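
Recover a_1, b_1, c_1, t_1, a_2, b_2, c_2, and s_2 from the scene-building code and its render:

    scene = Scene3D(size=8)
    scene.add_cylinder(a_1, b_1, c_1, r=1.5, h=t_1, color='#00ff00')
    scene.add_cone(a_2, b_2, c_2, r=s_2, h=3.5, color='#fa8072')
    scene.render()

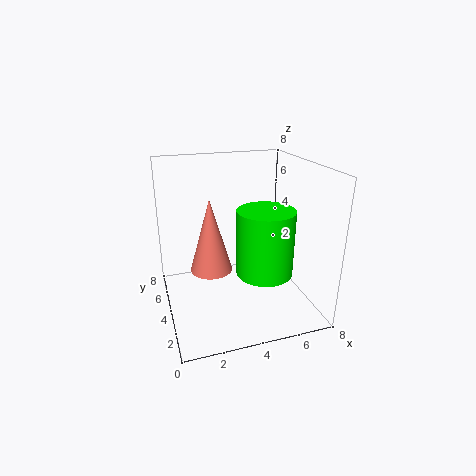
a_1 = 5; b_1 = 2.5; c_1 = 2.5; t_1 = 3.5; a_2 = 2; b_2 = 2; c_2 = 3.5; s_2 = 1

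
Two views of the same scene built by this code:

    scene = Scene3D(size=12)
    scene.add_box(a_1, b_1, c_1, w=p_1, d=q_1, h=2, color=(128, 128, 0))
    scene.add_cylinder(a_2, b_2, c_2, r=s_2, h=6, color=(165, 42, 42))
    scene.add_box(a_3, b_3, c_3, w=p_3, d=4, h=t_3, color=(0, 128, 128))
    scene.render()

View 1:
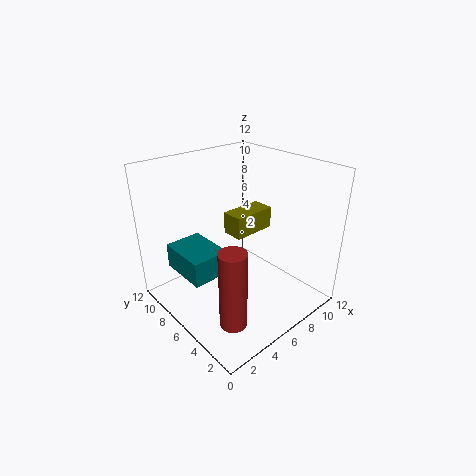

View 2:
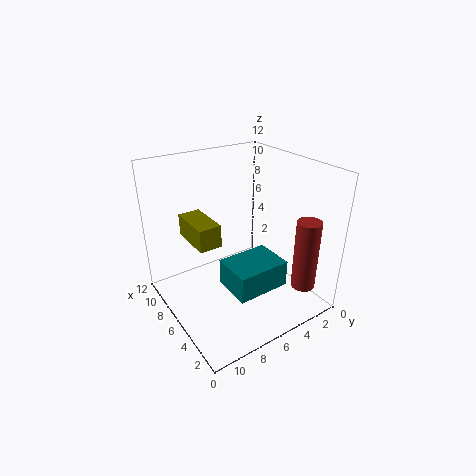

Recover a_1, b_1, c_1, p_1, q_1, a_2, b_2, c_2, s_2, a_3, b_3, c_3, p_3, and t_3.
a_1 = 7; b_1 = 7; c_1 = 5; p_1 = 4; q_1 = 2; a_2 = 2; b_2 = 2; c_2 = 2; s_2 = 1; a_3 = 1; b_3 = 5; c_3 = 4; p_3 = 3; t_3 = 2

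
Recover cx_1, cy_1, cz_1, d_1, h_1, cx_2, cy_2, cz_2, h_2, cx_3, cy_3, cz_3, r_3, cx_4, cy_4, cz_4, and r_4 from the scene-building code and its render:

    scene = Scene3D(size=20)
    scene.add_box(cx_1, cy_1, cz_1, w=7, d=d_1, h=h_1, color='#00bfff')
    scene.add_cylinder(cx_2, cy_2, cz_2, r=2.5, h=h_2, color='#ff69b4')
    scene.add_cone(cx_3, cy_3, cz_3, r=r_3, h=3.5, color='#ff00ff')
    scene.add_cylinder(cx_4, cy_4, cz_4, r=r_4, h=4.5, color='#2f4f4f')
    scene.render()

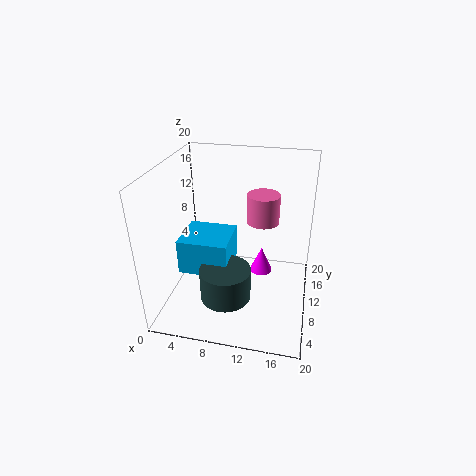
cx_1 = 2, cy_1 = 7, cz_1 = 5, d_1 = 6.5, h_1 = 5, cx_2 = 12.5, cy_2 = 16.5, cz_2 = 9.5, h_2 = 4.5, cx_3 = 13.5, cy_3 = 9, cz_3 = 6, r_3 = 1.5, cx_4 = 9, cy_4 = 6.5, cz_4 = 2.5, r_4 = 3.5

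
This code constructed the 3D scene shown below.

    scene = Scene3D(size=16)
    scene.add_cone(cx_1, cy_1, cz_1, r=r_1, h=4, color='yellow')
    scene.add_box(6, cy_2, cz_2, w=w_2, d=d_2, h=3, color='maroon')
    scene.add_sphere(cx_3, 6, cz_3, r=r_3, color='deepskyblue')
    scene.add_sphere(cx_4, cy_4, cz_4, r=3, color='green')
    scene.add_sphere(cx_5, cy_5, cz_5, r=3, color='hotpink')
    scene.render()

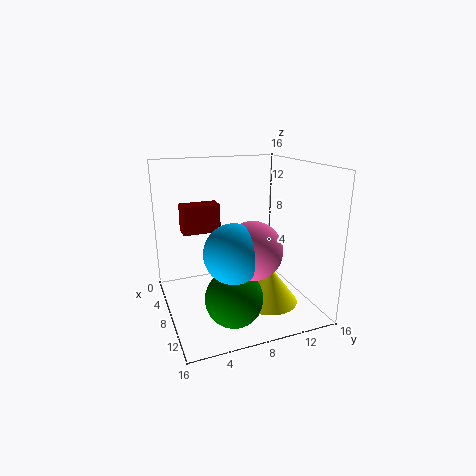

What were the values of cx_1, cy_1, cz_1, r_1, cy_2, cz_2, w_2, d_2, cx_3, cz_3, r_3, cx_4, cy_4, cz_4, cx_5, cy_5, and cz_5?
cx_1 = 12, cy_1 = 10, cz_1 = 2, r_1 = 3, cy_2 = 2, cz_2 = 9, w_2 = 2, d_2 = 4, cx_3 = 12, cz_3 = 8, r_3 = 3, cx_4 = 12, cy_4 = 6, cz_4 = 3, cx_5 = 12, cy_5 = 8, cz_5 = 8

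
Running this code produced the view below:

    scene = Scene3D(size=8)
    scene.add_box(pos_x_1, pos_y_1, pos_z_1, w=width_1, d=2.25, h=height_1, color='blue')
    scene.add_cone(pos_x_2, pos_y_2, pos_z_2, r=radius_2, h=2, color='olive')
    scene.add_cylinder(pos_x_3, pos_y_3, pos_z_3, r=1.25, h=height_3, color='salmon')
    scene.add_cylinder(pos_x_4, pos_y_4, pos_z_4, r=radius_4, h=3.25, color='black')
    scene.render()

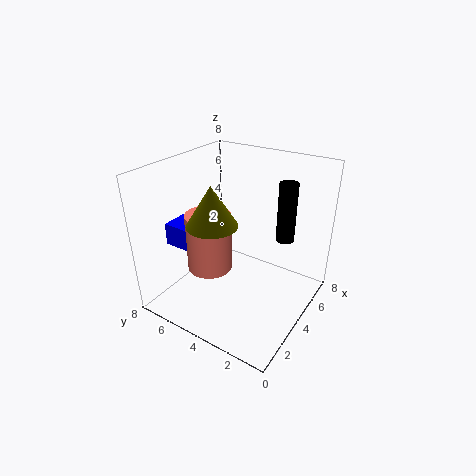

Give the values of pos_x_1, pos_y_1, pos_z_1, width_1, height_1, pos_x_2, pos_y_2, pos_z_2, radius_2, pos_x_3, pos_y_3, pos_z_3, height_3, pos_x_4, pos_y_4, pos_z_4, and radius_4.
pos_x_1 = 2, pos_y_1 = 5.25, pos_z_1 = 3.5, width_1 = 1.5, height_1 = 1.25, pos_x_2 = 1.75, pos_y_2 = 4, pos_z_2 = 5.75, radius_2 = 1.25, pos_x_3 = 3, pos_y_3 = 5.25, pos_z_3 = 2.25, height_3 = 3.25, pos_x_4 = 5.25, pos_y_4 = 1.75, pos_z_4 = 4, radius_4 = 0.5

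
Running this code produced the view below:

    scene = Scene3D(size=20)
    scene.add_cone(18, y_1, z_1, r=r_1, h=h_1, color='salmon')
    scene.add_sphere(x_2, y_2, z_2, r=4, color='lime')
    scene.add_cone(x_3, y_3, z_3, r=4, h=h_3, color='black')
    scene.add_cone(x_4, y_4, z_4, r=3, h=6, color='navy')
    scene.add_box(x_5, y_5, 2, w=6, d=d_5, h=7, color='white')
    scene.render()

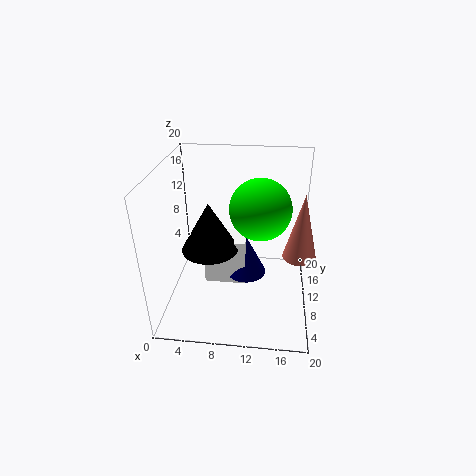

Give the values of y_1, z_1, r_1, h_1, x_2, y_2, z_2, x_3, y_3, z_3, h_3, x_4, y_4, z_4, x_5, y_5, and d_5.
y_1 = 5
z_1 = 11
r_1 = 2
h_1 = 8
x_2 = 13
y_2 = 9
z_2 = 15
x_3 = 6
y_3 = 10
z_3 = 8
h_3 = 7
x_4 = 11
y_4 = 12
z_4 = 3
x_5 = 5
y_5 = 10
d_5 = 4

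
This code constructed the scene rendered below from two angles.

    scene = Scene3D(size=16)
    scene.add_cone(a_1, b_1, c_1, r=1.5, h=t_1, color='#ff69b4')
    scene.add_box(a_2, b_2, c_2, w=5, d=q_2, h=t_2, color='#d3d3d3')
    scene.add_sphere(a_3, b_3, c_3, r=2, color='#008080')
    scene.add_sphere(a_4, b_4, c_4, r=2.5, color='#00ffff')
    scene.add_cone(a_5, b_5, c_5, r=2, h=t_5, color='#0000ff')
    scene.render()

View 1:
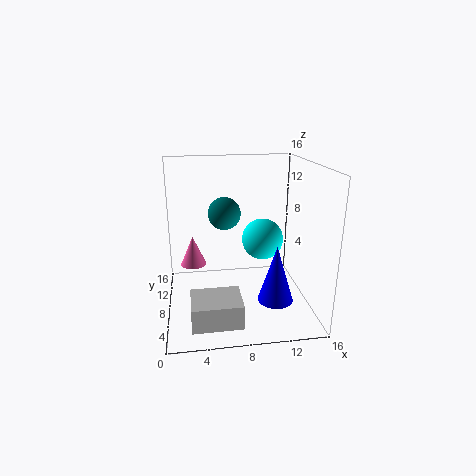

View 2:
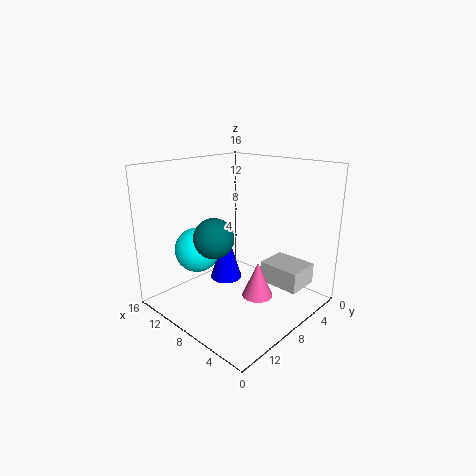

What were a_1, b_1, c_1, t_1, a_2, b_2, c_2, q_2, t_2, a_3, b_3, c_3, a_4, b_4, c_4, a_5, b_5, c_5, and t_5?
a_1 = 3; b_1 = 10.5; c_1 = 4; t_1 = 3.5; a_2 = 2.5; b_2 = 0.5; c_2 = 1.5; q_2 = 4; t_2 = 2.5; a_3 = 7; b_3 = 12.5; c_3 = 9.5; a_4 = 11.5; b_4 = 11; c_4 = 6.5; a_5 = 12; b_5 = 6; c_5 = 1; t_5 = 6.5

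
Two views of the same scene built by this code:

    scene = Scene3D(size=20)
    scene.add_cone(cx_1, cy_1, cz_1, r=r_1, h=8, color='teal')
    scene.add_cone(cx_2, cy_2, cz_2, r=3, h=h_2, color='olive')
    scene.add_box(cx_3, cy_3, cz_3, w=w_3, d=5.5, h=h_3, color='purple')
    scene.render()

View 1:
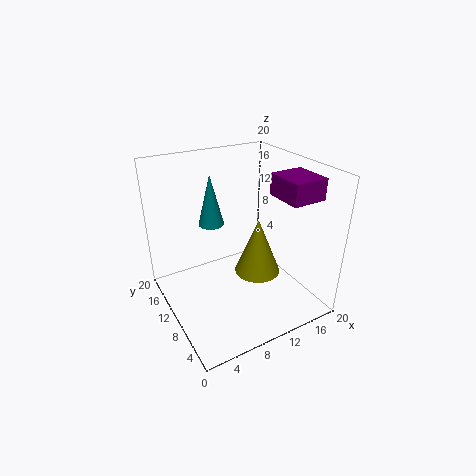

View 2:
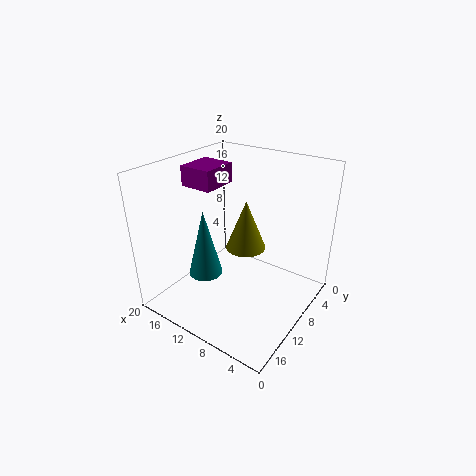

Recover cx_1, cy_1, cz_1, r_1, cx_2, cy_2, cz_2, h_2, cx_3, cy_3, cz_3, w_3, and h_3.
cx_1 = 9.5, cy_1 = 17.5, cz_1 = 9, r_1 = 2, cx_2 = 11, cy_2 = 6.5, cz_2 = 6.5, h_2 = 7.5, cx_3 = 15, cy_3 = 4.5, cz_3 = 15.5, w_3 = 5, h_3 = 3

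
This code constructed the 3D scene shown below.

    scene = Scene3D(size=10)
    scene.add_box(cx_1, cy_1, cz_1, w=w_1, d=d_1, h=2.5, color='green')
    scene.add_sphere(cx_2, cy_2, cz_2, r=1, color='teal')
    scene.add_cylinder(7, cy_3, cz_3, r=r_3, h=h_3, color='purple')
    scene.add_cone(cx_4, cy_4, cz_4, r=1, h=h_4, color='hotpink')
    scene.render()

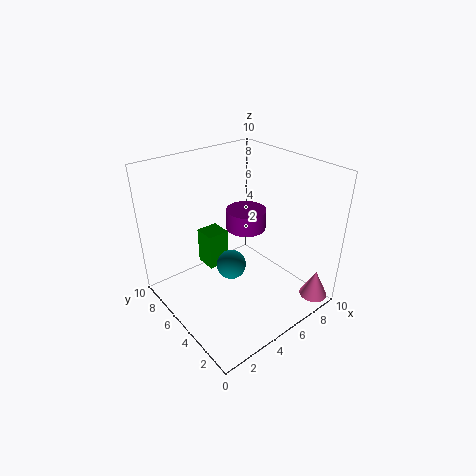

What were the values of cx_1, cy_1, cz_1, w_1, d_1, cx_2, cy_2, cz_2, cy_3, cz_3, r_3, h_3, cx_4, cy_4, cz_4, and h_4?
cx_1 = 3
cy_1 = 5.5
cz_1 = 3
w_1 = 1.5
d_1 = 1.5
cx_2 = 4
cy_2 = 4.5
cz_2 = 3.5
cy_3 = 6.5
cz_3 = 4.5
r_3 = 1.5
h_3 = 1.5
cx_4 = 9
cy_4 = 1
cz_4 = 0.5
h_4 = 2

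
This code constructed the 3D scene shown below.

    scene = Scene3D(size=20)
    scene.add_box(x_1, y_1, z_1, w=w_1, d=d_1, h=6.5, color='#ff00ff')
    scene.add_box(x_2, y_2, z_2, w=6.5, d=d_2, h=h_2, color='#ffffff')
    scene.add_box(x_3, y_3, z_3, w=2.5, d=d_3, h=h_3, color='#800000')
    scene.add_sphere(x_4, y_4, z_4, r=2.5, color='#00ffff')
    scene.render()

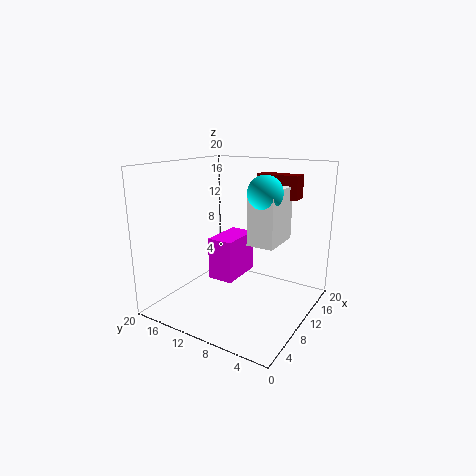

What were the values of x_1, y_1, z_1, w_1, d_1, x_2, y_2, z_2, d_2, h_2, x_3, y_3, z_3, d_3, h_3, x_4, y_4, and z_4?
x_1 = 11, y_1 = 12, z_1 = 2, w_1 = 7, d_1 = 4, x_2 = 11.5, y_2 = 5.5, z_2 = 8.5, d_2 = 4, h_2 = 8, x_3 = 17, y_3 = 4.5, z_3 = 14.5, d_3 = 6.5, h_3 = 3.5, x_4 = 13, y_4 = 7.5, z_4 = 16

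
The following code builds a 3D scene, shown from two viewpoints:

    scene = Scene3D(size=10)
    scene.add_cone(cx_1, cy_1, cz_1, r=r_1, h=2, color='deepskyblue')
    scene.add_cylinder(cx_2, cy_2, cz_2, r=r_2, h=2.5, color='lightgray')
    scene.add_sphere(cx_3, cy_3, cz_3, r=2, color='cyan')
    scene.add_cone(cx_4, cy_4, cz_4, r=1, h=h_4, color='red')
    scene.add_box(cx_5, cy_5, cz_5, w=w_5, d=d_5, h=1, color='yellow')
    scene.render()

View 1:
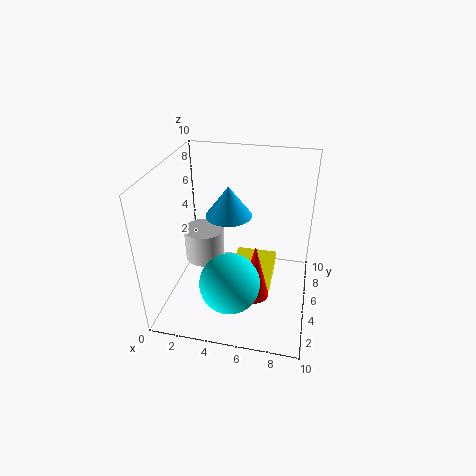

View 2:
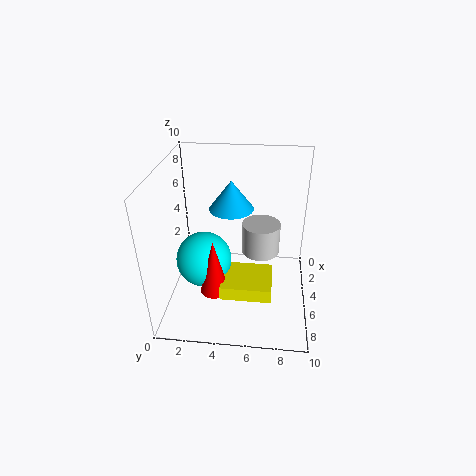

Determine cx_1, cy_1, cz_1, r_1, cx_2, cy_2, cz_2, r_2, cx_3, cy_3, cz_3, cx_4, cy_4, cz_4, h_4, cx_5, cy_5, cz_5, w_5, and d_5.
cx_1 = 4.5, cy_1 = 4.5, cz_1 = 7, r_1 = 1.5, cx_2 = 2, cy_2 = 6.5, cz_2 = 2, r_2 = 1.5, cx_3 = 5, cy_3 = 2.5, cz_3 = 3, cx_4 = 6.5, cy_4 = 3.5, cz_4 = 1.5, h_4 = 4, cx_5 = 4.5, cy_5 = 4, cz_5 = 1.5, w_5 = 3, d_5 = 3.5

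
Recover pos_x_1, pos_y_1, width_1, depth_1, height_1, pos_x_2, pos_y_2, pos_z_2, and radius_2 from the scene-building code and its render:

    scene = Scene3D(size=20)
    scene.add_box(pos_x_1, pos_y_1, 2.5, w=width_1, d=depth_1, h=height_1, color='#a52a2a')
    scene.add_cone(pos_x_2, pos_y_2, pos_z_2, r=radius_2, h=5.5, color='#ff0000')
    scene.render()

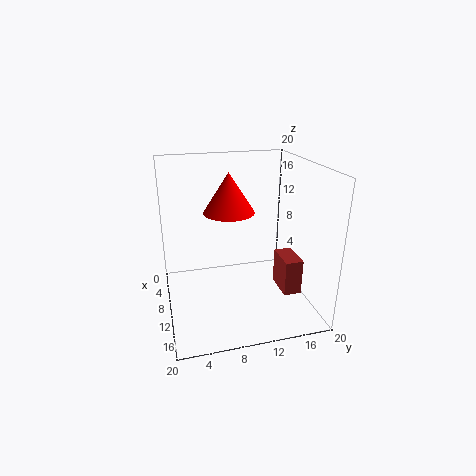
pos_x_1 = 10, pos_y_1 = 15.5, width_1 = 4.5, depth_1 = 2.5, height_1 = 5, pos_x_2 = 9, pos_y_2 = 9, pos_z_2 = 13.5, radius_2 = 3.5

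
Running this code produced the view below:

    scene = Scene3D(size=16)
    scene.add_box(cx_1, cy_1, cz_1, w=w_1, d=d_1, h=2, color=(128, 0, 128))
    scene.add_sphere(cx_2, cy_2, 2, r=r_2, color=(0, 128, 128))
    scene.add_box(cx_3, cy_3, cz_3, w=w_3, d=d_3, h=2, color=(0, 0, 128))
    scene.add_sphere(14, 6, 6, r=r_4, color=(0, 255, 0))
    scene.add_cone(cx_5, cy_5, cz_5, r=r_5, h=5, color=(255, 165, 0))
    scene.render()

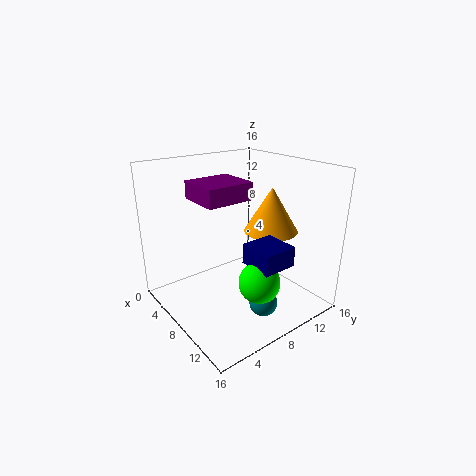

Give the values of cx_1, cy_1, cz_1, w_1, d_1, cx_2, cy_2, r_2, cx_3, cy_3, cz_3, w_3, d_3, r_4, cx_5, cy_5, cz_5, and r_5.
cx_1 = 3
cy_1 = 4.5
cz_1 = 12
w_1 = 5
d_1 = 5.5
cx_2 = 12.5
cy_2 = 8
r_2 = 1.5
cx_3 = 12
cy_3 = 5.5
cz_3 = 7.5
w_3 = 3.5
d_3 = 3.5
r_4 = 2
cx_5 = 9.5
cy_5 = 11.5
cz_5 = 8.5
r_5 = 3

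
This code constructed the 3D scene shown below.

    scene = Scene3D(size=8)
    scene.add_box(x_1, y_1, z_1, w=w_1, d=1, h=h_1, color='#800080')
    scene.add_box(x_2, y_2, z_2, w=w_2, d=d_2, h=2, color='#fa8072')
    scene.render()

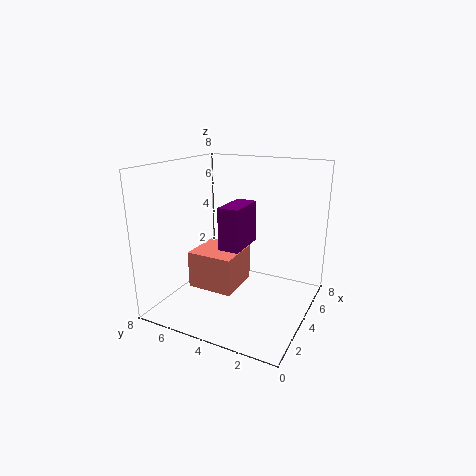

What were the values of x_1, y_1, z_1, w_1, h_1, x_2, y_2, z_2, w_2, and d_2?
x_1 = 1
y_1 = 2.5
z_1 = 4.5
w_1 = 2
h_1 = 2
x_2 = 2
y_2 = 3.5
z_2 = 1.5
w_2 = 2.5
d_2 = 2.5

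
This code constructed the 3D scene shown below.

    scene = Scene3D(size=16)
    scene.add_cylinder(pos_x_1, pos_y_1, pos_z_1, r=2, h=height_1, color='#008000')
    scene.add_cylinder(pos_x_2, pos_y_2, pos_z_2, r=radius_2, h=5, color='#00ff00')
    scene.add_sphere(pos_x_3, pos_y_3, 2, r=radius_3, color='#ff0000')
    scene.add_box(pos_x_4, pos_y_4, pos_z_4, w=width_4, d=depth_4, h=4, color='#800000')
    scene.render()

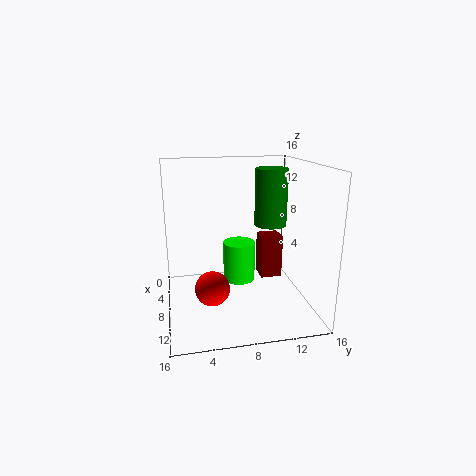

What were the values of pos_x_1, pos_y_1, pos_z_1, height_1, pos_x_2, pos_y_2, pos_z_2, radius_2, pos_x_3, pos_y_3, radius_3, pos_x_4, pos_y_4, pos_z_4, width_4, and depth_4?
pos_x_1 = 4, pos_y_1 = 13, pos_z_1 = 8, height_1 = 7, pos_x_2 = 4, pos_y_2 = 9, pos_z_2 = 1, radius_2 = 2, pos_x_3 = 8, pos_y_3 = 5, radius_3 = 2, pos_x_4 = 12, pos_y_4 = 9, pos_z_4 = 6, width_4 = 2, depth_4 = 2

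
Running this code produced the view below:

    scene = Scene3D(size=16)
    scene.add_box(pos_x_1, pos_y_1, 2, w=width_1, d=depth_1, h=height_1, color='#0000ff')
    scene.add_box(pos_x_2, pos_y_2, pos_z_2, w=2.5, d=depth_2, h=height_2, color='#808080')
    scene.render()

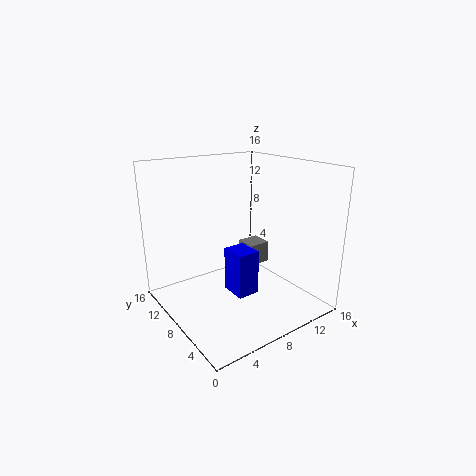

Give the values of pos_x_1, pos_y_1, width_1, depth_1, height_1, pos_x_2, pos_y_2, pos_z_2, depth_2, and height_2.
pos_x_1 = 6.5
pos_y_1 = 5.5
width_1 = 2.5
depth_1 = 3
height_1 = 5
pos_x_2 = 10
pos_y_2 = 8
pos_z_2 = 4
depth_2 = 2.5
height_2 = 2.5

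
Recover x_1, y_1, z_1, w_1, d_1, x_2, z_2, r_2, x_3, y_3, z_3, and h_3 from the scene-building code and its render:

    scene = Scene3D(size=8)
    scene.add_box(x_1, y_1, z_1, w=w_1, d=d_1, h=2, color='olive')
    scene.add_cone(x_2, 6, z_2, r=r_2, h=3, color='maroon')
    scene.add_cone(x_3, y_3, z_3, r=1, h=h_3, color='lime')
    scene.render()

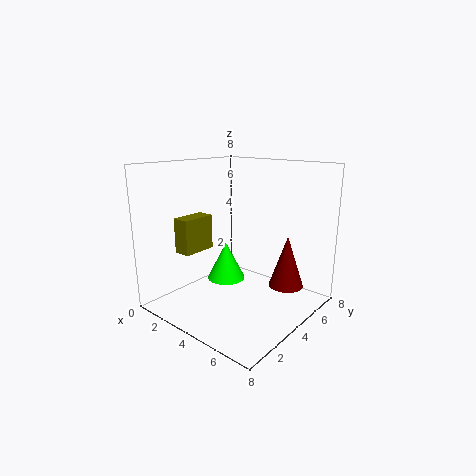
x_1 = 1, y_1 = 2, z_1 = 3, w_1 = 1, d_1 = 2, x_2 = 6, z_2 = 1, r_2 = 1, x_3 = 4, y_3 = 3, z_3 = 2, h_3 = 2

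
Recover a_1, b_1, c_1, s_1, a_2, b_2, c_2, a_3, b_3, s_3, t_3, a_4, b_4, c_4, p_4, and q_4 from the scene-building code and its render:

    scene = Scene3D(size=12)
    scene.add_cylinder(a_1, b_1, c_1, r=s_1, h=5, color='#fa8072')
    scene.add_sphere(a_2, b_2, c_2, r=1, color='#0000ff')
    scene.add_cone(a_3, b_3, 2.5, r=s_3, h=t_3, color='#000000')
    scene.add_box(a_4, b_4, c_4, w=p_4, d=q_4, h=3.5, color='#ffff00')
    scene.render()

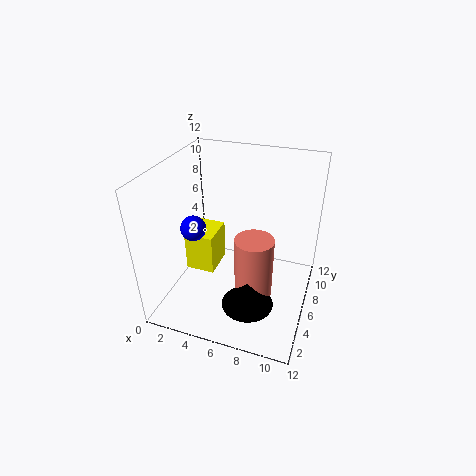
a_1 = 8
b_1 = 4
c_1 = 2.5
s_1 = 1.5
a_2 = 3
b_2 = 4
c_2 = 7.5
a_3 = 8
b_3 = 2.5
s_3 = 2
t_3 = 2
a_4 = 1.5
b_4 = 5
c_4 = 2.5
p_4 = 2.5
q_4 = 3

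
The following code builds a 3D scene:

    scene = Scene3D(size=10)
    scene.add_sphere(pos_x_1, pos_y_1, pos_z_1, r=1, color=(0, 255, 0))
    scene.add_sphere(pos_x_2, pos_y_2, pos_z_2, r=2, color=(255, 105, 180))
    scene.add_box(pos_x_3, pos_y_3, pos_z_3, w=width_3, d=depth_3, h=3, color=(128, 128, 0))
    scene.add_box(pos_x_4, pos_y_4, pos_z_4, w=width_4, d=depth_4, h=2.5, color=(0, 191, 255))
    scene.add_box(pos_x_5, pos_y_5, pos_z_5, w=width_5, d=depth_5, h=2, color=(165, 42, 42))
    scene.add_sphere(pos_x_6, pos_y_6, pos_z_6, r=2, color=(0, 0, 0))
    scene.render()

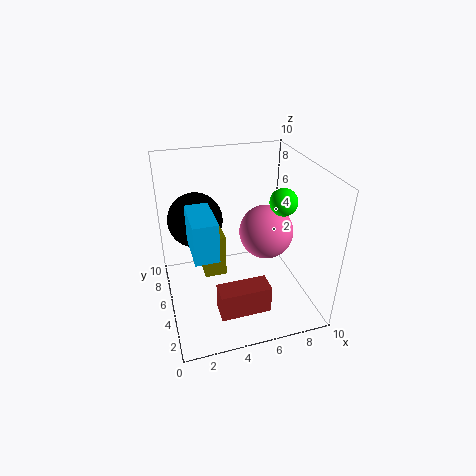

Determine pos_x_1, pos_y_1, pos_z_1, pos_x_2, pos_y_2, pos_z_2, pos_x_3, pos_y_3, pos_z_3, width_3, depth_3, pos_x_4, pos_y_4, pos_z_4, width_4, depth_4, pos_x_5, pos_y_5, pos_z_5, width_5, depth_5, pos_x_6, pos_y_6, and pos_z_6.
pos_x_1 = 8.5
pos_y_1 = 5.5
pos_z_1 = 7
pos_x_2 = 7.5
pos_y_2 = 6
pos_z_2 = 4.5
pos_x_3 = 2.5
pos_y_3 = 4.5
pos_z_3 = 2.5
width_3 = 1.5
depth_3 = 2
pos_x_4 = 1.5
pos_y_4 = 2
pos_z_4 = 5.5
width_4 = 1.5
depth_4 = 3
pos_x_5 = 3
pos_y_5 = 2
pos_z_5 = 0.5
width_5 = 3.5
depth_5 = 1.5
pos_x_6 = 2.5
pos_y_6 = 7.5
pos_z_6 = 5.5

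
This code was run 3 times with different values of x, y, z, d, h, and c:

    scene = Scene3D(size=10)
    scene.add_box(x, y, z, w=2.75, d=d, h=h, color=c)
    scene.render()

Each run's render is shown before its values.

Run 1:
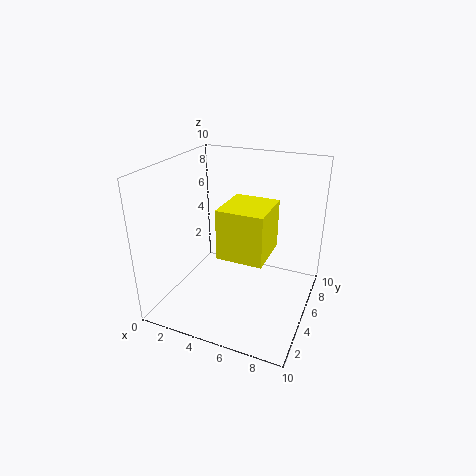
x = 5.25; y = 1.25; z = 5.5; d = 3; h = 3; c = 'yellow'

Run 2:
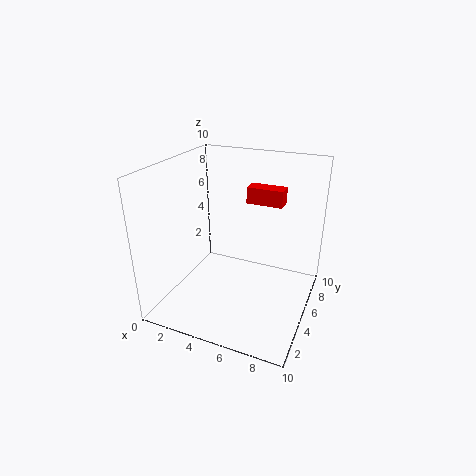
x = 4.5; y = 7.75; z = 6.5; d = 1.25; h = 1.25; c = 'red'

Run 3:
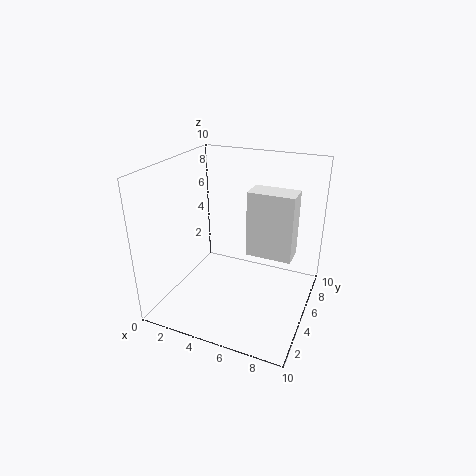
x = 6.5; y = 2.75; z = 5.25; d = 1.5; h = 4; c = 'white'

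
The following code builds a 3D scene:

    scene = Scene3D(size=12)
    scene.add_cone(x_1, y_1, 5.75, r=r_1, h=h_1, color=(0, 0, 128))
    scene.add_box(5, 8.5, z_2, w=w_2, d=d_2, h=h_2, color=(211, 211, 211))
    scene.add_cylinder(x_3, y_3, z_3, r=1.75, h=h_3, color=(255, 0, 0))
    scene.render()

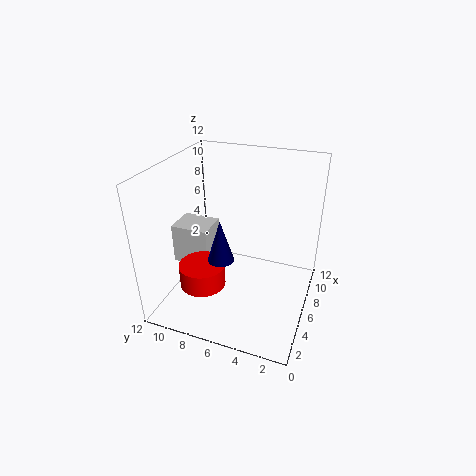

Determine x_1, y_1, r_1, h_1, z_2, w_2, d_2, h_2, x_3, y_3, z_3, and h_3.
x_1 = 3, y_1 = 6.25, r_1 = 1, h_1 = 3.25, z_2 = 3, w_2 = 2.75, d_2 = 3.25, h_2 = 3.5, x_3 = 2.25, y_3 = 7.5, z_3 = 3.75, h_3 = 1.75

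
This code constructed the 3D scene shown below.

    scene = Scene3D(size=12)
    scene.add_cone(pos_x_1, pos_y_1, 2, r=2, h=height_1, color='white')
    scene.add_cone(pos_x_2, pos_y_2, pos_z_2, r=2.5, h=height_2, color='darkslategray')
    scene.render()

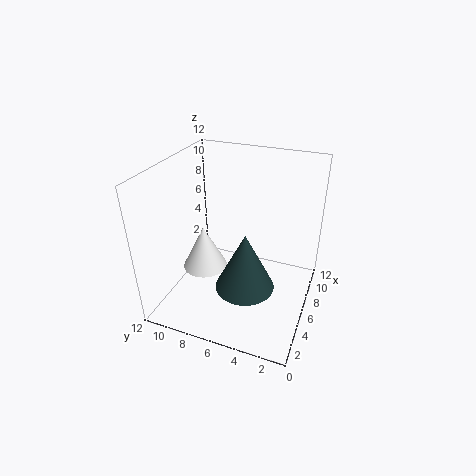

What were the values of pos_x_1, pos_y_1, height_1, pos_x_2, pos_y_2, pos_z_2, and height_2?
pos_x_1 = 6.5, pos_y_1 = 9.5, height_1 = 4, pos_x_2 = 5, pos_y_2 = 5, pos_z_2 = 2, height_2 = 5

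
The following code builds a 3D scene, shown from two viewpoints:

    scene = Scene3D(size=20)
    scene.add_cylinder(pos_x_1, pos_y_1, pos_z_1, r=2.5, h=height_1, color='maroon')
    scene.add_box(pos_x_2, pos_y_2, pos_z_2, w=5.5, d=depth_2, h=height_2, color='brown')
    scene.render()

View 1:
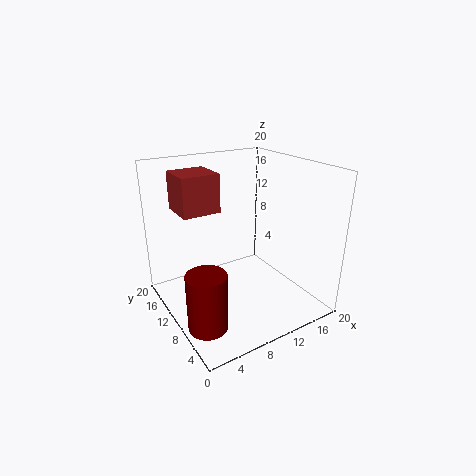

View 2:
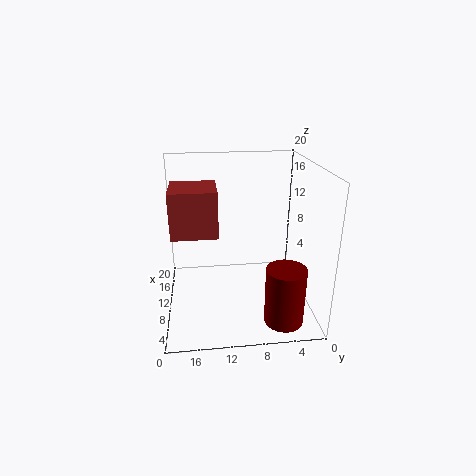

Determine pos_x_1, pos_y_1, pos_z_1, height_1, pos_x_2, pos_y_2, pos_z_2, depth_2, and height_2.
pos_x_1 = 2.5, pos_y_1 = 5, pos_z_1 = 1.5, height_1 = 7.5, pos_x_2 = 3.5, pos_y_2 = 13, pos_z_2 = 13, depth_2 = 5.5, height_2 = 5.5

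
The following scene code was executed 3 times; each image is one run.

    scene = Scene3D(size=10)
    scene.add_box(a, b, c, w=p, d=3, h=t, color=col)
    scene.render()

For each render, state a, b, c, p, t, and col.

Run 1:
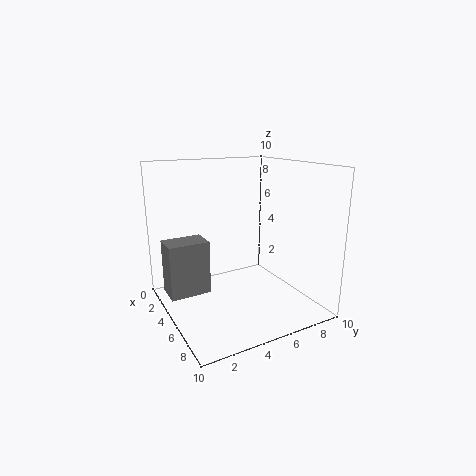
a = 1.5
b = 0.5
c = 0.5
p = 2
t = 4
col = 'gray'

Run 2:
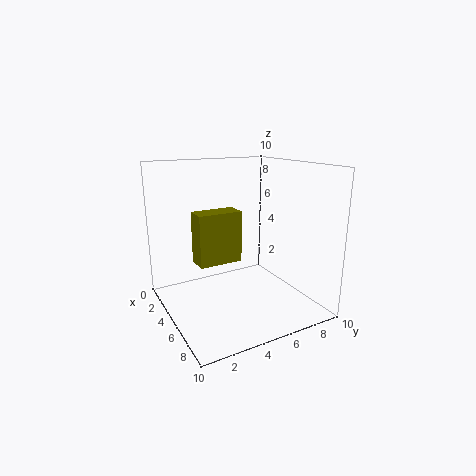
a = 4
b = 2
c = 3.5
p = 1.5
t = 3.5
col = 'olive'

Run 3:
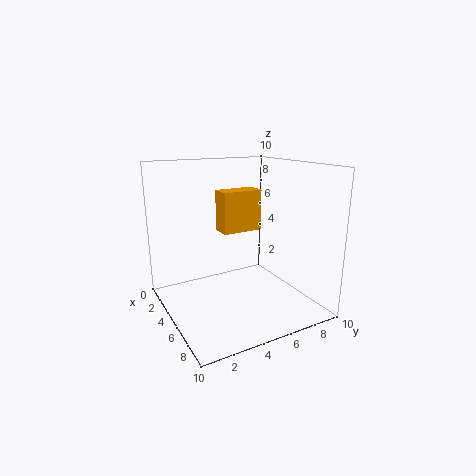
a = 2.5
b = 4.5
c = 5
p = 1.5
t = 3
col = 'orange'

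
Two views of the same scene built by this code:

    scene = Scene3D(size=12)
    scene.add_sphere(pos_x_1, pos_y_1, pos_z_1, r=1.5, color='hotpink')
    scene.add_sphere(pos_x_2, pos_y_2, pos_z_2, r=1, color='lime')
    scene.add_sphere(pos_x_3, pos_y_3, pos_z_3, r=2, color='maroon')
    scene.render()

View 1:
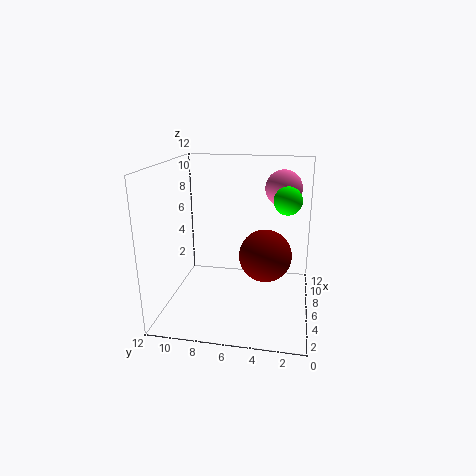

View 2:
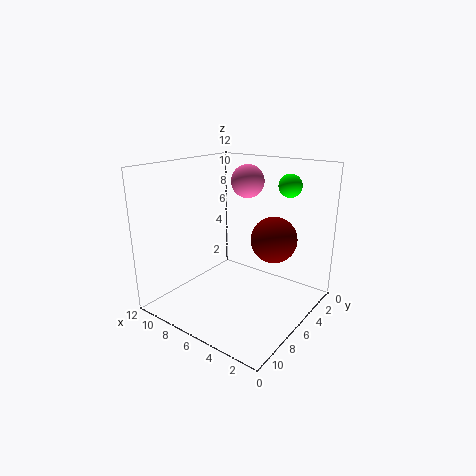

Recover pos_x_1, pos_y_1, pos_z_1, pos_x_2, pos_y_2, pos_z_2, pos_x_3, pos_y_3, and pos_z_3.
pos_x_1 = 7.5, pos_y_1 = 2.5, pos_z_1 = 10, pos_x_2 = 3.5, pos_y_2 = 2, pos_z_2 = 10, pos_x_3 = 4, pos_y_3 = 3.5, pos_z_3 = 5.5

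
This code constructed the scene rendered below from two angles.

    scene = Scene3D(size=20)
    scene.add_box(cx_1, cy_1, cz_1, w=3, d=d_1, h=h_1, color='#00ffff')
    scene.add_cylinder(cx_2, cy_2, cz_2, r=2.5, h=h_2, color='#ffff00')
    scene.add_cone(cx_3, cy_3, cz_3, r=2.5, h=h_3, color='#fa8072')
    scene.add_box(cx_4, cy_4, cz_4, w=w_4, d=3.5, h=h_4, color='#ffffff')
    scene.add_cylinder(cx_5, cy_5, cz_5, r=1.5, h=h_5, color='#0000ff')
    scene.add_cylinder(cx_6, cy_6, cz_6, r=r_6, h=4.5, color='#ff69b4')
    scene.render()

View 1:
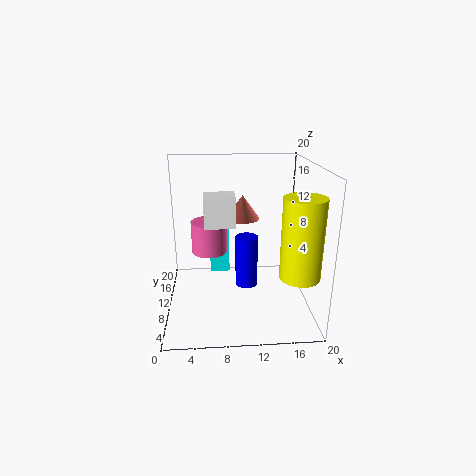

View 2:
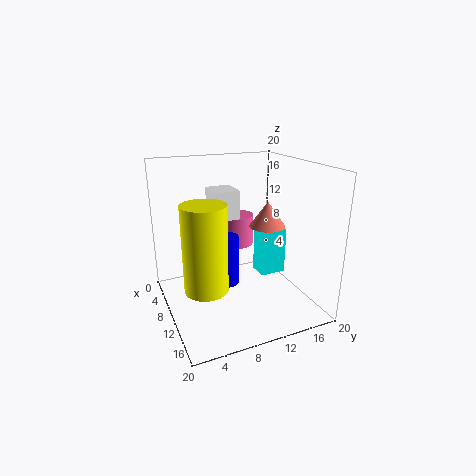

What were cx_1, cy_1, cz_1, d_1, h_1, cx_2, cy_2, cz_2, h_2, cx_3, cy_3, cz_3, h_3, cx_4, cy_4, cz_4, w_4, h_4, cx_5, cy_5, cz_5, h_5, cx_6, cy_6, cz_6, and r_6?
cx_1 = 6, cy_1 = 14.5, cz_1 = 2.5, d_1 = 4, h_1 = 7, cx_2 = 17, cy_2 = 3, cz_2 = 7.5, h_2 = 10, cx_3 = 11, cy_3 = 14, cz_3 = 11.5, h_3 = 3.5, cx_4 = 5.5, cy_4 = 7, cz_4 = 12.5, w_4 = 4, h_4 = 4, cx_5 = 11, cy_5 = 8, cz_5 = 4, h_5 = 7, cx_6 = 6, cy_6 = 11.5, cz_6 = 7.5, r_6 = 2.5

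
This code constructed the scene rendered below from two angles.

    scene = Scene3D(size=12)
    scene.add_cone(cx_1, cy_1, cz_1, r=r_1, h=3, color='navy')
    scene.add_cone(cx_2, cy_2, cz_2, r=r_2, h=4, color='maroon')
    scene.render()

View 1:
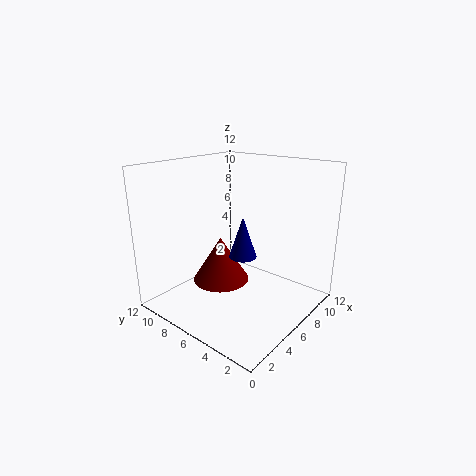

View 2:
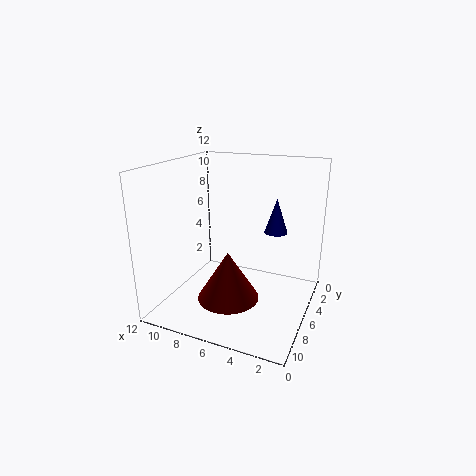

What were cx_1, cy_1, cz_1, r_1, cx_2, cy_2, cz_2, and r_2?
cx_1 = 3.5, cy_1 = 3.5, cz_1 = 6, r_1 = 1, cx_2 = 6, cy_2 = 8, cz_2 = 1.5, r_2 = 2.5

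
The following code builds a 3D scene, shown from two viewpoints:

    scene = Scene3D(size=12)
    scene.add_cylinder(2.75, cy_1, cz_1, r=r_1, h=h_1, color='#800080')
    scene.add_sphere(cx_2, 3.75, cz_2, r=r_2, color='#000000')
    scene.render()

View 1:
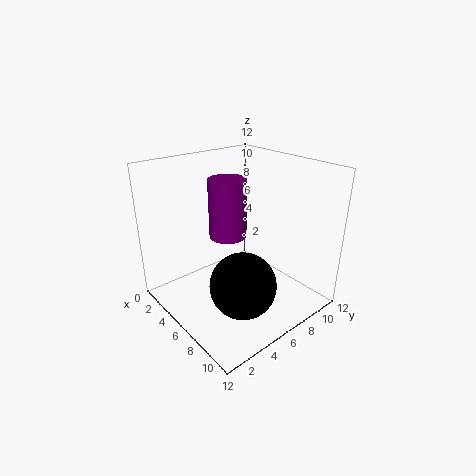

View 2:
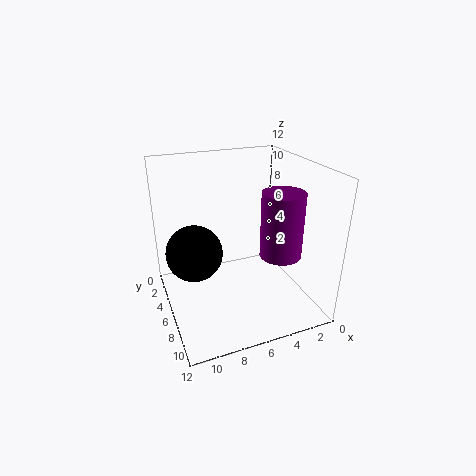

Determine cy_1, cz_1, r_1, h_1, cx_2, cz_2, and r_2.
cy_1 = 7.5; cz_1 = 4.5; r_1 = 1.75; h_1 = 5.5; cx_2 = 9.25; cz_2 = 4; r_2 = 2.5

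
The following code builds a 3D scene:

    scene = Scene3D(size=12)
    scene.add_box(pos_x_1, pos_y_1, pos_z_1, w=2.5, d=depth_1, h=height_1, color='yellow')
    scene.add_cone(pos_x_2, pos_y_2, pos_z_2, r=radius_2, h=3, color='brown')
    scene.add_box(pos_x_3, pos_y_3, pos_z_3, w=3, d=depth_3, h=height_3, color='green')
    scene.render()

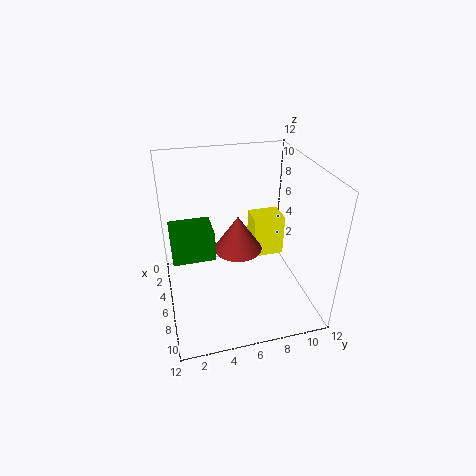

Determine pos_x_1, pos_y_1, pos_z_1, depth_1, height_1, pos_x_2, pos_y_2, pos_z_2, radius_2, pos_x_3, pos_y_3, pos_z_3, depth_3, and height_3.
pos_x_1 = 0.5; pos_y_1 = 8.5; pos_z_1 = 1.5; depth_1 = 3; height_1 = 4; pos_x_2 = 6; pos_y_2 = 6; pos_z_2 = 5; radius_2 = 2; pos_x_3 = 3.5; pos_y_3 = 0.5; pos_z_3 = 4.5; depth_3 = 3.5; height_3 = 2.5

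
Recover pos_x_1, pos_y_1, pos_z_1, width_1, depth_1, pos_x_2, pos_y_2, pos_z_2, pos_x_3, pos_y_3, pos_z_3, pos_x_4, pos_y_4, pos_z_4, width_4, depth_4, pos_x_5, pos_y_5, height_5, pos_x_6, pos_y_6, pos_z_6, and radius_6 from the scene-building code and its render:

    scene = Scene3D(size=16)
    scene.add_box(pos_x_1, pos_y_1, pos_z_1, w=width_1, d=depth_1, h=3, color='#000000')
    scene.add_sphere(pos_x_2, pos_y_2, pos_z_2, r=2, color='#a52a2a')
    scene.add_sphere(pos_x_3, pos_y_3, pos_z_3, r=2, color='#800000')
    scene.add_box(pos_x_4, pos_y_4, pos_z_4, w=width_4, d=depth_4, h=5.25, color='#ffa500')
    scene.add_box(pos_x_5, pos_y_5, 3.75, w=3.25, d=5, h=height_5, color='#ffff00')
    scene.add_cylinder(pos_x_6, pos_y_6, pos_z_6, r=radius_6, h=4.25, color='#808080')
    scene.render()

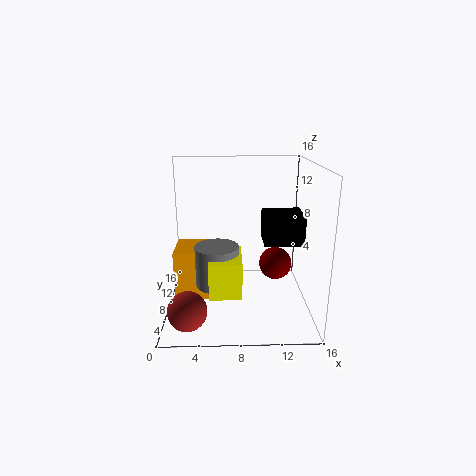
pos_x_1 = 10.5
pos_y_1 = 4
pos_z_1 = 8.5
width_1 = 4
depth_1 = 3.75
pos_x_2 = 2.75
pos_y_2 = 2.5
pos_z_2 = 2.25
pos_x_3 = 12.75
pos_y_3 = 11
pos_z_3 = 3.5
pos_x_4 = 1.25
pos_y_4 = 4.75
pos_z_4 = 2.25
width_4 = 4.25
depth_4 = 4.5
pos_x_5 = 5
pos_y_5 = 2
height_5 = 3.75
pos_x_6 = 5.75
pos_y_6 = 5
pos_z_6 = 4
radius_6 = 2.25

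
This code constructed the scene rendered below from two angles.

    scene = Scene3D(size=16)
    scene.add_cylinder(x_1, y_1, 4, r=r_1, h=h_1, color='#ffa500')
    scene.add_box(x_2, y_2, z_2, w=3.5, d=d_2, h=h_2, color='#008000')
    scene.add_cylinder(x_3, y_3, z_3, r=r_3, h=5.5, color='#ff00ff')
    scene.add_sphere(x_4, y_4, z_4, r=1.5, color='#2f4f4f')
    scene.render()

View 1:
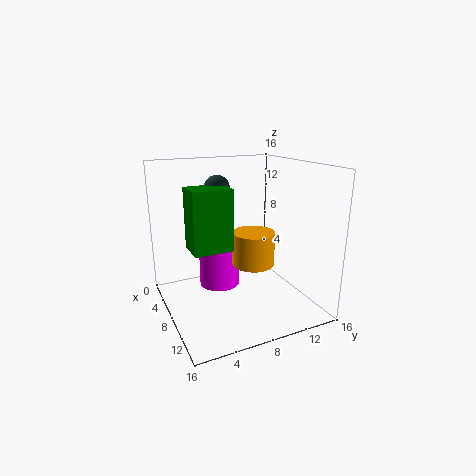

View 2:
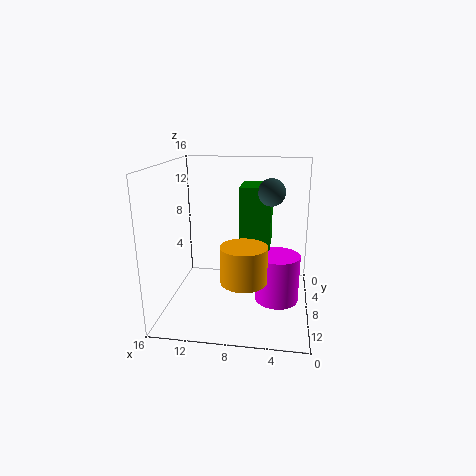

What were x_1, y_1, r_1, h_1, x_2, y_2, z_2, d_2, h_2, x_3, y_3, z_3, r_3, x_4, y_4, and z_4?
x_1 = 7, y_1 = 10.5, r_1 = 2.5, h_1 = 4, x_2 = 4.5, y_2 = 3, z_2 = 6.5, d_2 = 4.5, h_2 = 7, x_3 = 3.5, y_3 = 7.5, z_3 = 0.5, r_3 = 2.5, x_4 = 4.5, y_4 = 7, z_4 = 13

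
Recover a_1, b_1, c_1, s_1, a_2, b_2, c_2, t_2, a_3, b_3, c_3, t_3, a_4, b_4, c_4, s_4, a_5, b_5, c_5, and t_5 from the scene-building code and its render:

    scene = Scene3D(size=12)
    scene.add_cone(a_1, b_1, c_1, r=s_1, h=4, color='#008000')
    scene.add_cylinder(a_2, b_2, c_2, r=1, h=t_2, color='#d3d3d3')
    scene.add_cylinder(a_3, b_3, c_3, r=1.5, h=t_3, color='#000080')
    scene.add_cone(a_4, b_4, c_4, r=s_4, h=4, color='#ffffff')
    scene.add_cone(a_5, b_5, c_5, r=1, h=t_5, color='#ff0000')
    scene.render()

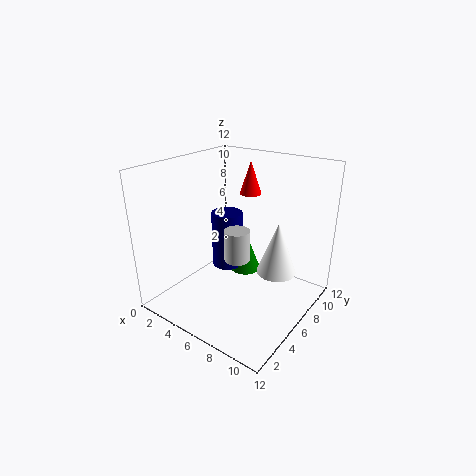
a_1 = 4, b_1 = 10, c_1 = 0.5, s_1 = 1.5, a_2 = 7, b_2 = 4.5, c_2 = 5, t_2 = 2.5, a_3 = 2.5, b_3 = 9, c_3 = 1, t_3 = 5.5, a_4 = 10, b_4 = 5.5, c_4 = 4.5, s_4 = 1.5, a_5 = 4.5, b_5 = 10, c_5 = 8.5, t_5 = 3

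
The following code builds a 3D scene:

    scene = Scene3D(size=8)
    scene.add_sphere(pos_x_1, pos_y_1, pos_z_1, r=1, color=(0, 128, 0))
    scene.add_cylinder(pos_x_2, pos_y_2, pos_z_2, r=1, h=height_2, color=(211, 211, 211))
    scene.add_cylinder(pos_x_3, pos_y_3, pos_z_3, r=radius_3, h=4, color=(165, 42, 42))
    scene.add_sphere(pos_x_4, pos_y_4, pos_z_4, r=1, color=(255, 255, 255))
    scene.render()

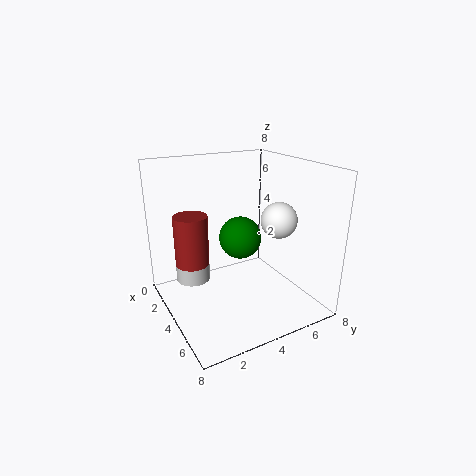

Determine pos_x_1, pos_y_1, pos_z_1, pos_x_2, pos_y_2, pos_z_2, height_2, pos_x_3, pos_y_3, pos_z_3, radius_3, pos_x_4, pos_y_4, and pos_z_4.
pos_x_1 = 6
pos_y_1 = 3
pos_z_1 = 5
pos_x_2 = 2
pos_y_2 = 2
pos_z_2 = 1
height_2 = 1
pos_x_3 = 2
pos_y_3 = 2
pos_z_3 = 1
radius_3 = 1
pos_x_4 = 5
pos_y_4 = 6
pos_z_4 = 5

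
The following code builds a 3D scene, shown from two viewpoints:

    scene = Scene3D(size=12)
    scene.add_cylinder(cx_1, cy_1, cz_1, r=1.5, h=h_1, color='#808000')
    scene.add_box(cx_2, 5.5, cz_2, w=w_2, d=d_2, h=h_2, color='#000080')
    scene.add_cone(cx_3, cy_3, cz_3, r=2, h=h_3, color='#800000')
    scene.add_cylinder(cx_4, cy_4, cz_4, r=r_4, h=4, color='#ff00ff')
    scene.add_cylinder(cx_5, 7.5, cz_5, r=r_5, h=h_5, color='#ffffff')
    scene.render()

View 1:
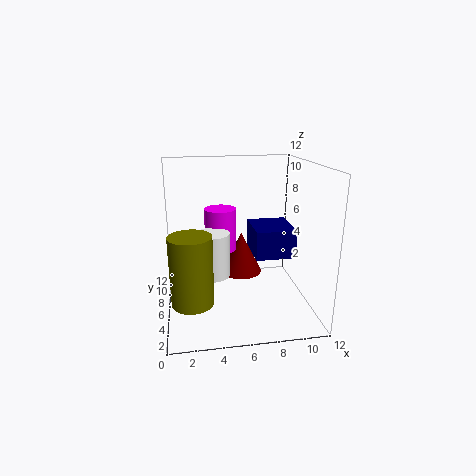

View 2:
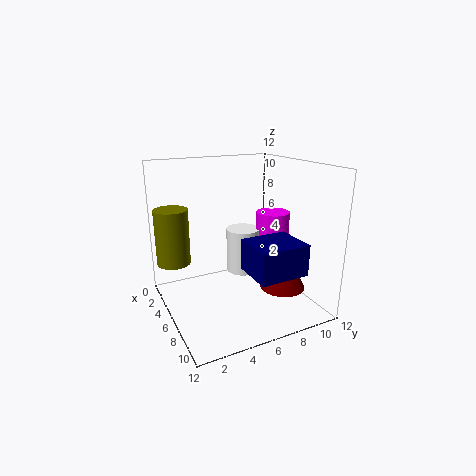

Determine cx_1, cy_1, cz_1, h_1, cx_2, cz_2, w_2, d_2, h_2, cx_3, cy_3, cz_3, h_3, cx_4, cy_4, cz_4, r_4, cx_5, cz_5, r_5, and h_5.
cx_1 = 2
cy_1 = 1.5
cz_1 = 3
h_1 = 5
cx_2 = 7.5
cz_2 = 4
w_2 = 3.5
d_2 = 4
h_2 = 2.5
cx_3 = 7
cy_3 = 10
cz_3 = 1
h_3 = 4
cx_4 = 5
cy_4 = 10
cz_4 = 3.5
r_4 = 1.5
cx_5 = 4
cz_5 = 2
r_5 = 1.5
h_5 = 4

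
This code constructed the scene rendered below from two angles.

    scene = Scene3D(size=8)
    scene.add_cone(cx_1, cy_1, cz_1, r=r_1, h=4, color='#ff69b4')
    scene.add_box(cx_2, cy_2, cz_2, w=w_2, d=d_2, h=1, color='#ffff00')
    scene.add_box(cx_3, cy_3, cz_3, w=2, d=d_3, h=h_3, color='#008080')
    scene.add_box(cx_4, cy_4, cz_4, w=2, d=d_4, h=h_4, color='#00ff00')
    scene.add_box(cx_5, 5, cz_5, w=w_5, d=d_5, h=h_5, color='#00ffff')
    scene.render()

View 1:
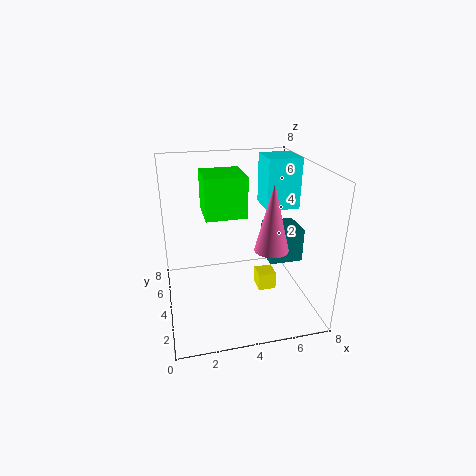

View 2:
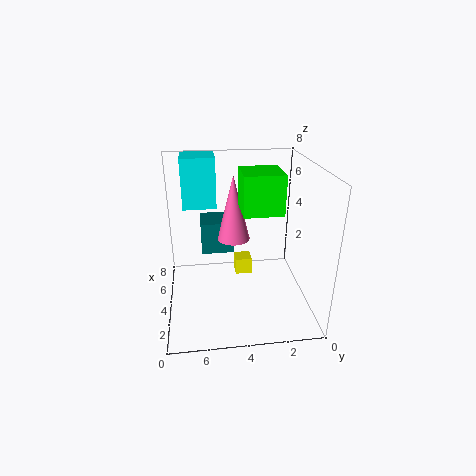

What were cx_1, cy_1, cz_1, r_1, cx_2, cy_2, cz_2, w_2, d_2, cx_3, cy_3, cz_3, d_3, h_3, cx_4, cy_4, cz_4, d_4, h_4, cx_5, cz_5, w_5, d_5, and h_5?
cx_1 = 6, cy_1 = 4, cz_1 = 3, r_1 = 1, cx_2 = 5, cy_2 = 3, cz_2 = 1, w_2 = 1, d_2 = 1, cx_3 = 6, cy_3 = 4, cz_3 = 2, d_3 = 2, h_3 = 2, cx_4 = 2, cy_4 = 2, cz_4 = 6, d_4 = 2, h_4 = 2, cx_5 = 6, cz_5 = 5, w_5 = 2, d_5 = 2, h_5 = 3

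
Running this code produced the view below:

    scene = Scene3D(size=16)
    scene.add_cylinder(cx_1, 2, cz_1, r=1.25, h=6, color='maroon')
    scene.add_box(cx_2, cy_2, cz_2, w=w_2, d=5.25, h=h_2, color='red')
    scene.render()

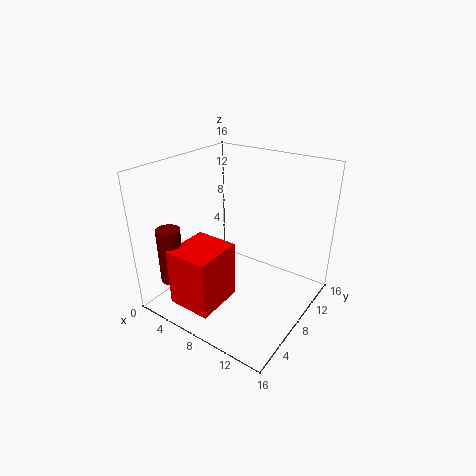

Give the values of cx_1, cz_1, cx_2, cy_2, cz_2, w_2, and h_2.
cx_1 = 3.5; cz_1 = 4.25; cx_2 = 4.25; cy_2 = 0.75; cz_2 = 2.25; w_2 = 4.75; h_2 = 6.25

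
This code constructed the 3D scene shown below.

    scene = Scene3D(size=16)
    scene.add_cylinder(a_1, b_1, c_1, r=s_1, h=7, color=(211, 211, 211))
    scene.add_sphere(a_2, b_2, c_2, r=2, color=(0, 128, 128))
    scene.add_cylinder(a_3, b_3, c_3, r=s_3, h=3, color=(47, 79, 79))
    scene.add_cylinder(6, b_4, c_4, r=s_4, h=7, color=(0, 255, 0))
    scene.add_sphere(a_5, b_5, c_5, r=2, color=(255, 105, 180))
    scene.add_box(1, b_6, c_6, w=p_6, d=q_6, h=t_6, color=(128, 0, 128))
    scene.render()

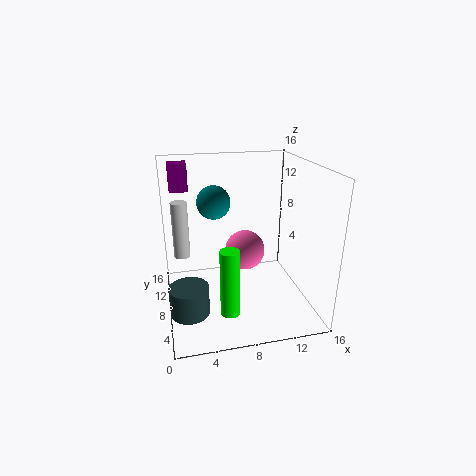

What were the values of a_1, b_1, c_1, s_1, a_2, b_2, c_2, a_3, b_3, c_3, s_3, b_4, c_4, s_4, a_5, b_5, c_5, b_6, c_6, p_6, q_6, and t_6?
a_1 = 2, b_1 = 13, c_1 = 4, s_1 = 1, a_2 = 6, b_2 = 12, c_2 = 11, a_3 = 2, b_3 = 4, c_3 = 2, s_3 = 2, b_4 = 3, c_4 = 2, s_4 = 1, a_5 = 8, b_5 = 5, c_5 = 8, b_6 = 10, c_6 = 13, p_6 = 2, q_6 = 2, t_6 = 3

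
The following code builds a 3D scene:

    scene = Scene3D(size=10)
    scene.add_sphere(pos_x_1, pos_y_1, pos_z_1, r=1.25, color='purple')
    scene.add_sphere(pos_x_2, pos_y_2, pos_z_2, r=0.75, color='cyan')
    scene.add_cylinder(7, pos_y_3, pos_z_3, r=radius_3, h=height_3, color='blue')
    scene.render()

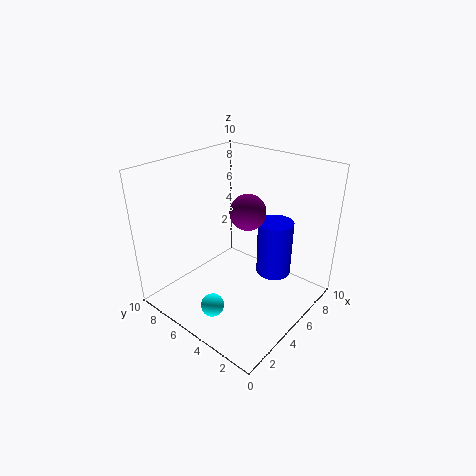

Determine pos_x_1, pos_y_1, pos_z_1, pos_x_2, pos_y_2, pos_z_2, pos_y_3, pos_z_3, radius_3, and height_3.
pos_x_1 = 5.75, pos_y_1 = 4.75, pos_z_1 = 6.75, pos_x_2 = 1.5, pos_y_2 = 4.25, pos_z_2 = 1.75, pos_y_3 = 3.25, pos_z_3 = 2, radius_3 = 1.25, height_3 = 4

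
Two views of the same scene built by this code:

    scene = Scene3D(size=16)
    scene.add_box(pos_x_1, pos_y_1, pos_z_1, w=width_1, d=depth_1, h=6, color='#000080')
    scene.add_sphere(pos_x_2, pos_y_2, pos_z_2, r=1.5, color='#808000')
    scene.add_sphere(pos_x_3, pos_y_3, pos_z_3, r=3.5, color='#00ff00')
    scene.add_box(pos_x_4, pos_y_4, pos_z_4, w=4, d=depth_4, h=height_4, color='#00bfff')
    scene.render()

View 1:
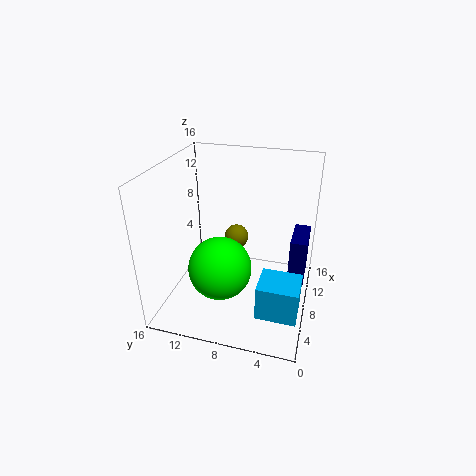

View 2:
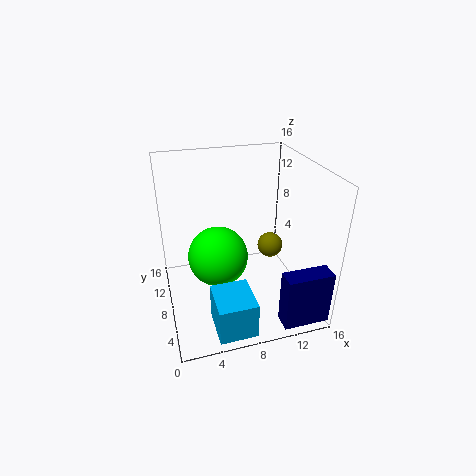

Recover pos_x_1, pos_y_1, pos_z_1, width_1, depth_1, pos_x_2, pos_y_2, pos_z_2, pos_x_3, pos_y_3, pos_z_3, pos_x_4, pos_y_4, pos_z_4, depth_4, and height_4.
pos_x_1 = 11, pos_y_1 = 0.5, pos_z_1 = 0.5, width_1 = 5, depth_1 = 2, pos_x_2 = 12.5, pos_y_2 = 9.5, pos_z_2 = 5.5, pos_x_3 = 6, pos_y_3 = 9.5, pos_z_3 = 5, pos_x_4 = 4, pos_y_4 = 0.5, pos_z_4 = 0.5, depth_4 = 4.5, height_4 = 4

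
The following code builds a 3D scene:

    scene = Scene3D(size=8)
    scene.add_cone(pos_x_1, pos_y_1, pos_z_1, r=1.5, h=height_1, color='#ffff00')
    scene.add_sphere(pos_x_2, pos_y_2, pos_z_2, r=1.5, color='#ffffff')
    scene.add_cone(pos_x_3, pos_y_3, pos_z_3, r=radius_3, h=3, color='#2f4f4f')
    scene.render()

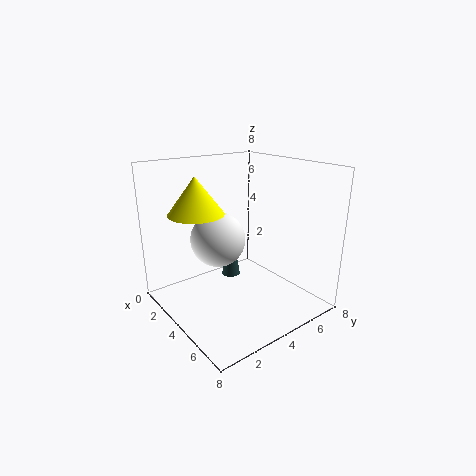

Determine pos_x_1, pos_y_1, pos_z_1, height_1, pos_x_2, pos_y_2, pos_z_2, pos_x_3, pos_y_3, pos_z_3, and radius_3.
pos_x_1 = 3
pos_y_1 = 2
pos_z_1 = 5.5
height_1 = 2
pos_x_2 = 3.5
pos_y_2 = 3
pos_z_2 = 4
pos_x_3 = 4
pos_y_3 = 3.5
pos_z_3 = 2
radius_3 = 0.5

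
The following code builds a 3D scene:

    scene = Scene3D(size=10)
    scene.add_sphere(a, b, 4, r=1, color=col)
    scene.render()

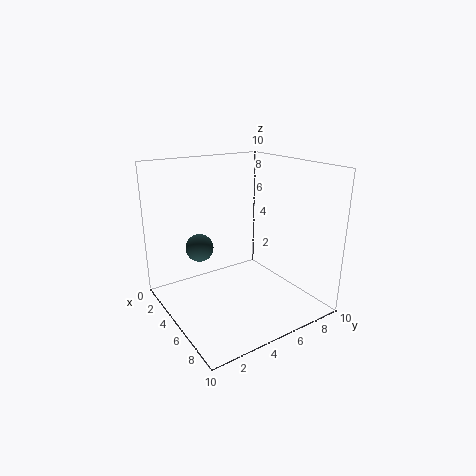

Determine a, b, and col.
a = 3
b = 3
col = 'darkslategray'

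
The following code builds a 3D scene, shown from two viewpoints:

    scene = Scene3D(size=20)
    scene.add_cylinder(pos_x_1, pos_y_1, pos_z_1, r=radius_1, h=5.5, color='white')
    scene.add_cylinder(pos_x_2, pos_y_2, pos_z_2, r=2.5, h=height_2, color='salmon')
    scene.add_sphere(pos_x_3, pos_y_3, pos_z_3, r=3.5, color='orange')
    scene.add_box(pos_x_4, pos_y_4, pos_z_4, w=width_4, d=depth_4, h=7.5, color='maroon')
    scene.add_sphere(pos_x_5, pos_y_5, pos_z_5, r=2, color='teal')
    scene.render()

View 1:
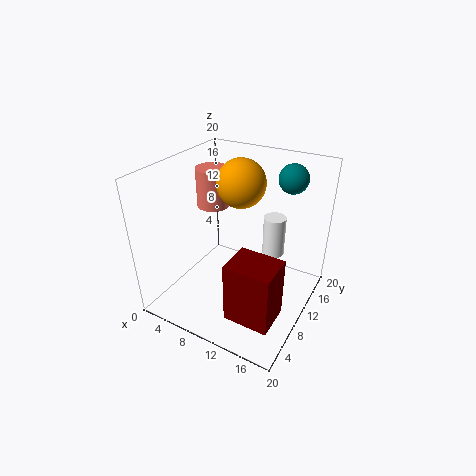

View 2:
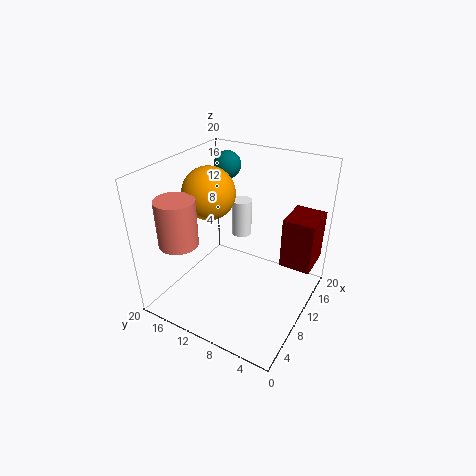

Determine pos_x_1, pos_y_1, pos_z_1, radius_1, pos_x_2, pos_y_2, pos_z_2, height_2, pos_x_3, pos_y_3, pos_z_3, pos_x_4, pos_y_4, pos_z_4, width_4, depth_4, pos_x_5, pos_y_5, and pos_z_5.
pos_x_1 = 14.5
pos_y_1 = 12
pos_z_1 = 8
radius_1 = 1.5
pos_x_2 = 3
pos_y_2 = 14.5
pos_z_2 = 11.5
height_2 = 6
pos_x_3 = 8.5
pos_y_3 = 13.5
pos_z_3 = 16.5
pos_x_4 = 13.5
pos_y_4 = 0.5
pos_z_4 = 5
width_4 = 5.5
depth_4 = 4.5
pos_x_5 = 15.5
pos_y_5 = 15
pos_z_5 = 18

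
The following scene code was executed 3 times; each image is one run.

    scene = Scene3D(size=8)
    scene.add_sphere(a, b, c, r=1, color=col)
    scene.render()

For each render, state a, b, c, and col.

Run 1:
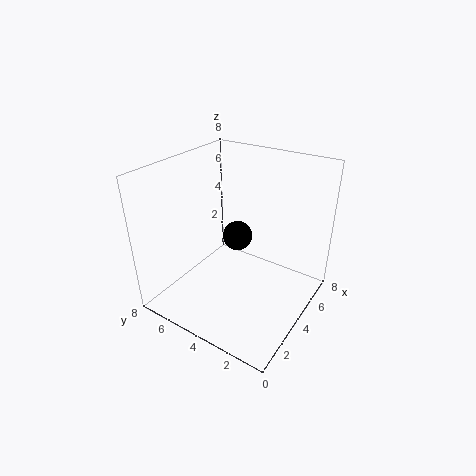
a = 7; b = 6; c = 2; col = 'black'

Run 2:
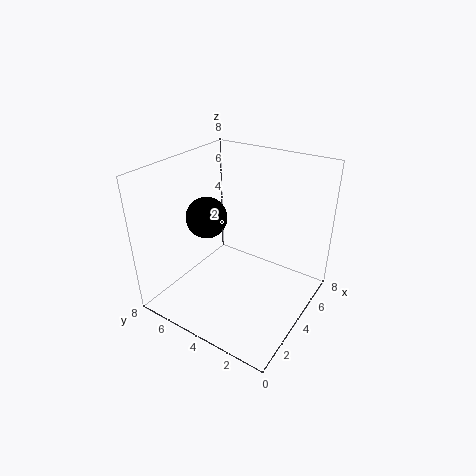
a = 2; b = 4.5; c = 6; col = 'black'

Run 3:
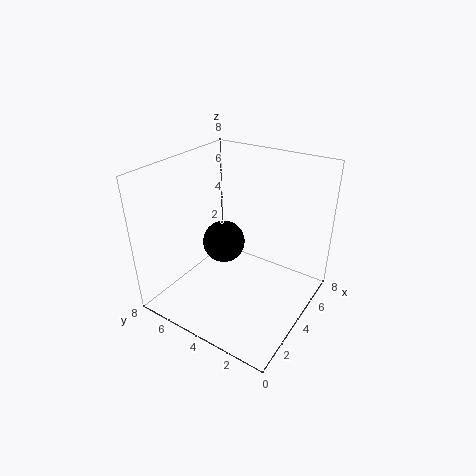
a = 2; b = 3.5; c = 5; col = 'black'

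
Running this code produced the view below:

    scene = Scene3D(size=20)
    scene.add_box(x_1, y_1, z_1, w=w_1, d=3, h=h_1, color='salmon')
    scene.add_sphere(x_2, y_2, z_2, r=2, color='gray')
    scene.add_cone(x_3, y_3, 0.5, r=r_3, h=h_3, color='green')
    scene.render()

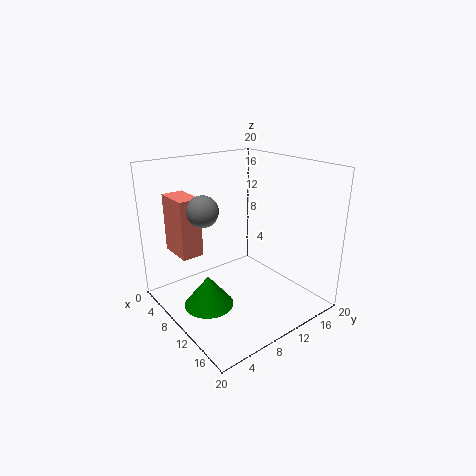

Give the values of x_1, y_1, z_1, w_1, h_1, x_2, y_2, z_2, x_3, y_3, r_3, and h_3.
x_1 = 3, y_1 = 2.5, z_1 = 8, w_1 = 5, h_1 = 8, x_2 = 10, y_2 = 4.5, z_2 = 15, x_3 = 9, y_3 = 5.5, r_3 = 3.5, h_3 = 4.5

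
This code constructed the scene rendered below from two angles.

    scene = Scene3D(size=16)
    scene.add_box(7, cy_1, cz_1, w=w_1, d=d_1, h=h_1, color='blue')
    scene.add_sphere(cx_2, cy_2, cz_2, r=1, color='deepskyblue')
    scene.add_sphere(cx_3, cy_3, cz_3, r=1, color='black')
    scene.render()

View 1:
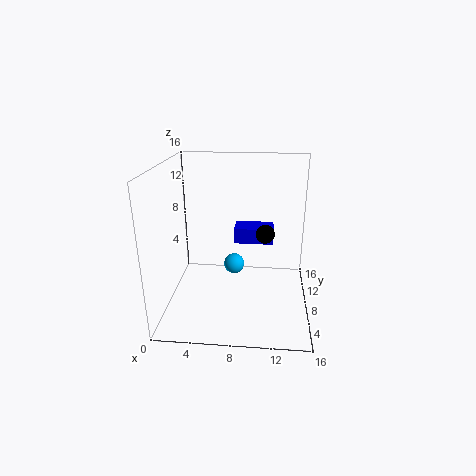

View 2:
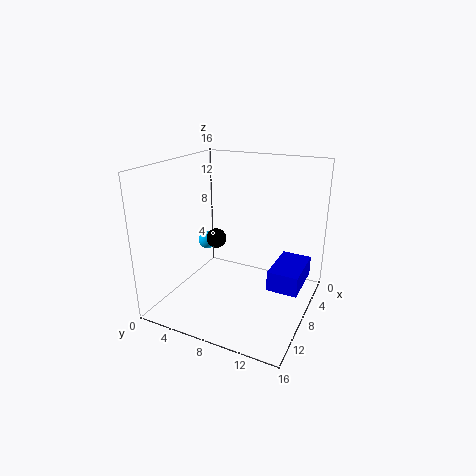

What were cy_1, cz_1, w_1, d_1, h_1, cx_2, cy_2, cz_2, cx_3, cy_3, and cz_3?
cy_1 = 13; cz_1 = 5; w_1 = 5; d_1 = 3; h_1 = 2; cx_2 = 8; cy_2 = 4; cz_2 = 7; cx_3 = 11; cy_3 = 7; cz_3 = 9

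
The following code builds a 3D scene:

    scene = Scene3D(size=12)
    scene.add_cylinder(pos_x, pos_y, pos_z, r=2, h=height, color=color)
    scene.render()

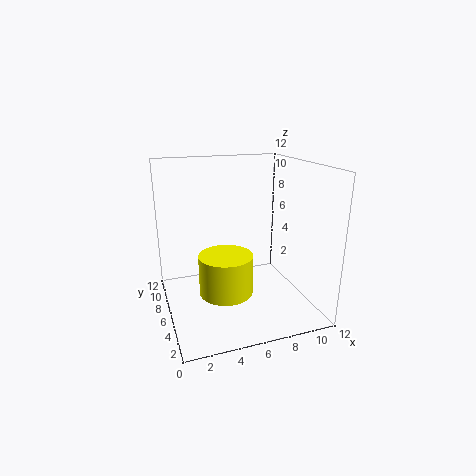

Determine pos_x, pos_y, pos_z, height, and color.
pos_x = 4; pos_y = 3; pos_z = 3; height = 3; color = 'yellow'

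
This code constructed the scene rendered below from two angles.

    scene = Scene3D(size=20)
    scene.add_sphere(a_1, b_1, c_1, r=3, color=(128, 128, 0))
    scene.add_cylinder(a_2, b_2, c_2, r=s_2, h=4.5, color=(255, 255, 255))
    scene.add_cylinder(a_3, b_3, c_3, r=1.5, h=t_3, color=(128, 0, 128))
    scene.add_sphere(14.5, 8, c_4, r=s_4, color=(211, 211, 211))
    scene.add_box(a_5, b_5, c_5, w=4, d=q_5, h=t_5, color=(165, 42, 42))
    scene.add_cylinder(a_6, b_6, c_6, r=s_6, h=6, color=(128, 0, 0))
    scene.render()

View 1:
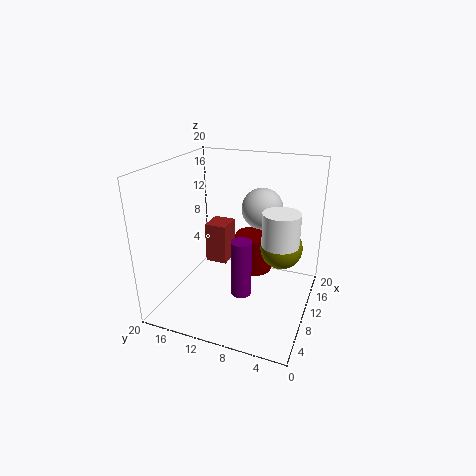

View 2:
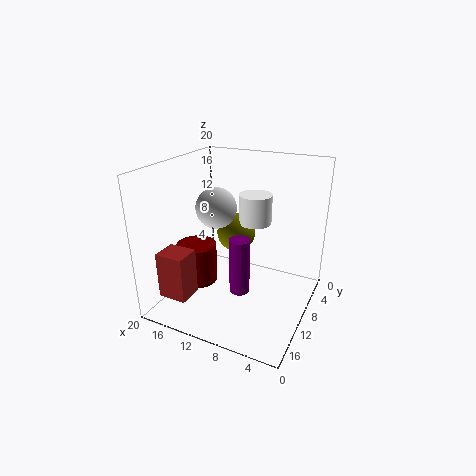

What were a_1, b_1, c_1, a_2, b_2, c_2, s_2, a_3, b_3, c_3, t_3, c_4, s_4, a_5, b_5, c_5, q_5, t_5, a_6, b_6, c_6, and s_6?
a_1 = 13
b_1 = 4.5
c_1 = 8
a_2 = 10
b_2 = 4
c_2 = 10
s_2 = 2.5
a_3 = 10
b_3 = 9.5
c_3 = 1
t_3 = 8.5
c_4 = 13
s_4 = 3
a_5 = 14.5
b_5 = 14
c_5 = 2.5
q_5 = 3.5
t_5 = 6.5
a_6 = 17
b_6 = 10
c_6 = 1.5
s_6 = 3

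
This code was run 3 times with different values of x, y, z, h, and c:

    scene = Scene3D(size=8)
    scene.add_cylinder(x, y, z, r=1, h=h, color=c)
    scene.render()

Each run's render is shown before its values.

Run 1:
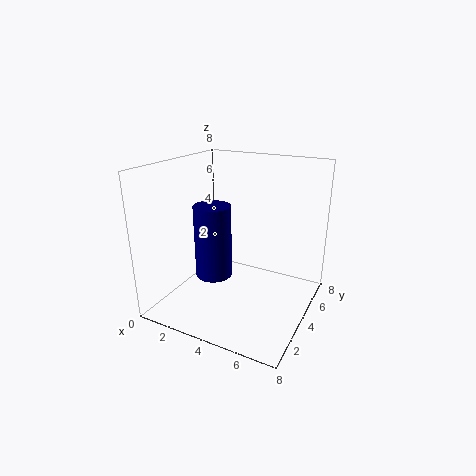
x = 3; y = 3; z = 2; h = 4; c = 'navy'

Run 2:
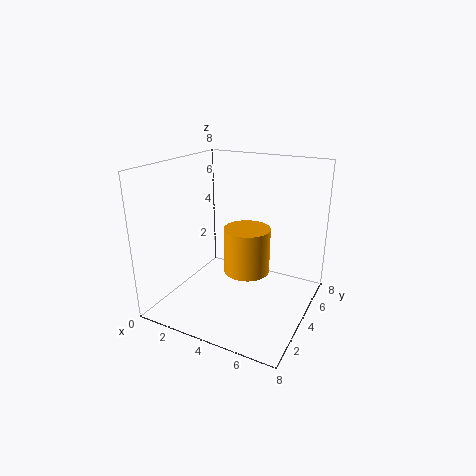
x = 6; y = 1; z = 4; h = 2; c = 'orange'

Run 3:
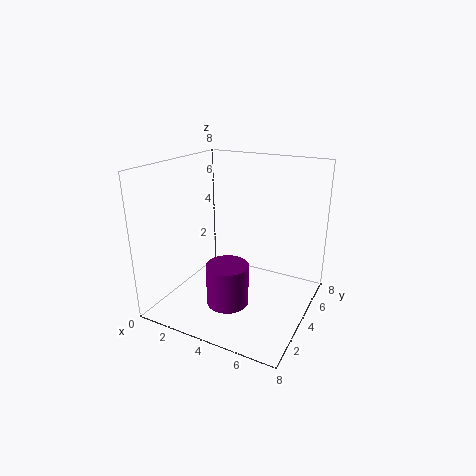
x = 5; y = 1; z = 2; h = 2; c = 'purple'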